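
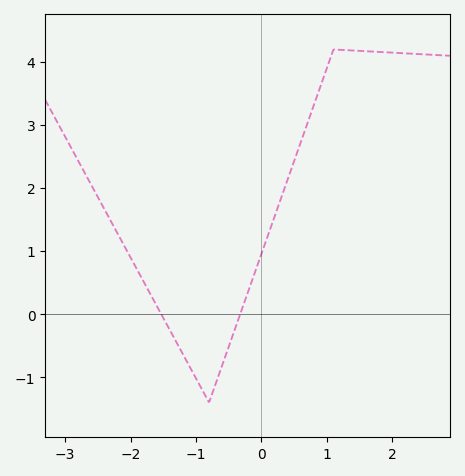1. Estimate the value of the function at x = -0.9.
-1.2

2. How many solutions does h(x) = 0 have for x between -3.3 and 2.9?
2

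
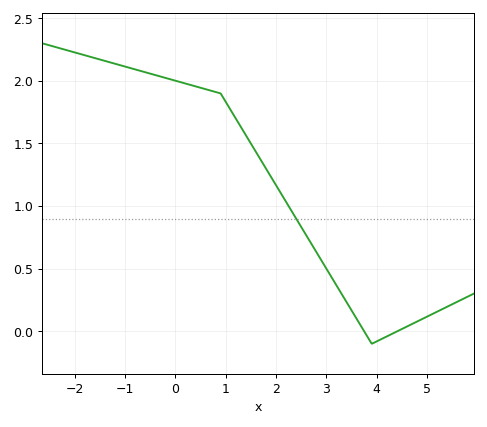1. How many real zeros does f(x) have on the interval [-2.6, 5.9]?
2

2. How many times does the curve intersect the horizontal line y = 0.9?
1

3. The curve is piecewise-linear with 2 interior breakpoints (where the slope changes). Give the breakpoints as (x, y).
(0.9, 1.9); (3.9, -0.1)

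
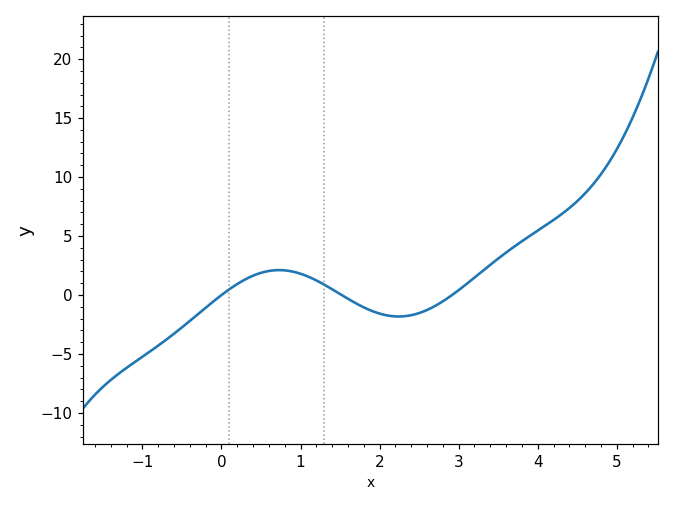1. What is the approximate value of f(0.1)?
0.5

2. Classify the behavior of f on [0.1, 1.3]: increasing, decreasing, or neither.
neither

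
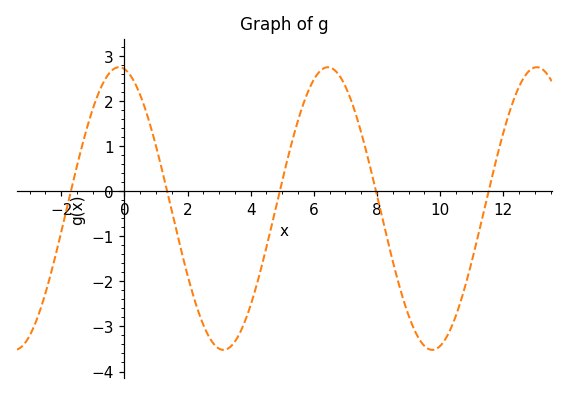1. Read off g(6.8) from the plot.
2.58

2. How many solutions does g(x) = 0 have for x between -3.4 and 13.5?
5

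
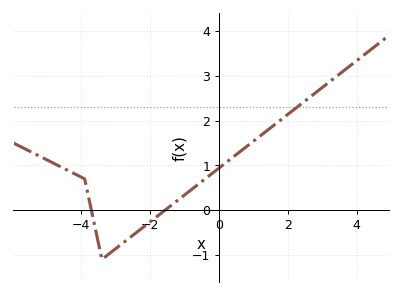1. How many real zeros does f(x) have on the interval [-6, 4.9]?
2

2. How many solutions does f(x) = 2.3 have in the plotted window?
1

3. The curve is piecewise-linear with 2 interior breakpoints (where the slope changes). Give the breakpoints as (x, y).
(-3.9, 0.7); (-3.4, -1.1)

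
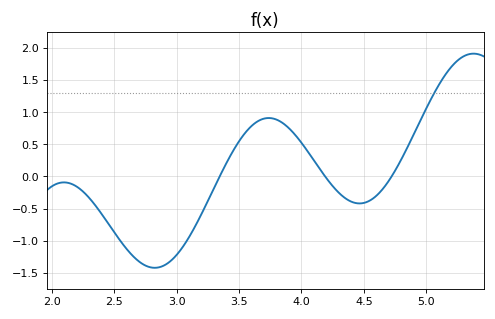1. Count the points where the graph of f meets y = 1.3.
1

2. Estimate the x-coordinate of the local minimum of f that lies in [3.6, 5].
4.45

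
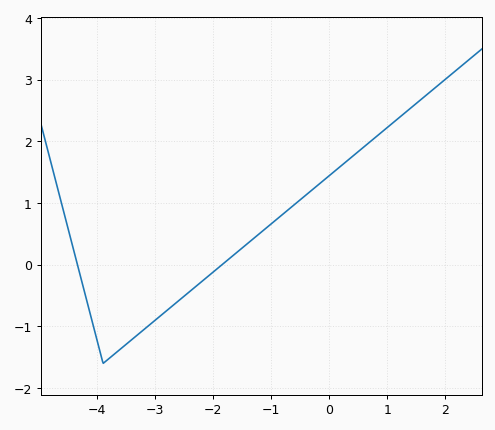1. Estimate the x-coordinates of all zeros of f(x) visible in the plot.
-4.34, -1.85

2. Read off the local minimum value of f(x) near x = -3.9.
-1.6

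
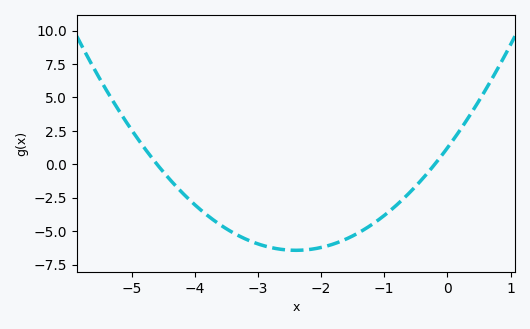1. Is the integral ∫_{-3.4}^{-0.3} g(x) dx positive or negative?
negative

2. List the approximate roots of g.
-4.6, -0.2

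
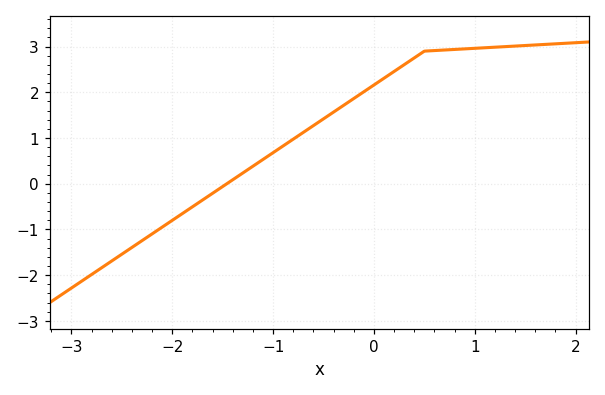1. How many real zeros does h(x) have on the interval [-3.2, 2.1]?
1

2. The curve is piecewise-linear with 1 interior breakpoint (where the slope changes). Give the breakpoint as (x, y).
(0.5, 2.9)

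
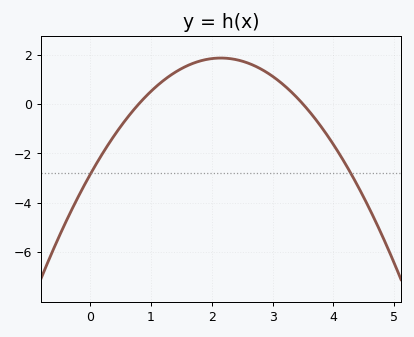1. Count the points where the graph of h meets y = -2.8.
2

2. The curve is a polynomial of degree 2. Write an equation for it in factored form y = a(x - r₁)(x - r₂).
y = -1.02(x - 0.8)(x - 3.5)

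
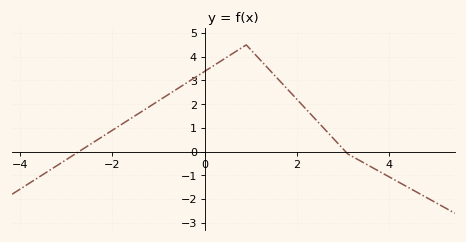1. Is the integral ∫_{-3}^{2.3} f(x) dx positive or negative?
positive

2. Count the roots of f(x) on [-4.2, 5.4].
2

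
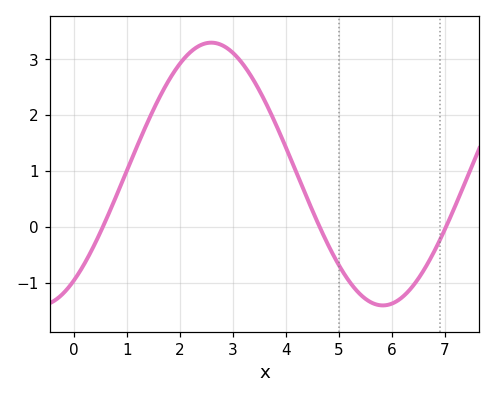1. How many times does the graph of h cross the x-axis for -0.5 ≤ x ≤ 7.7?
3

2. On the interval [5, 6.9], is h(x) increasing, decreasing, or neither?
neither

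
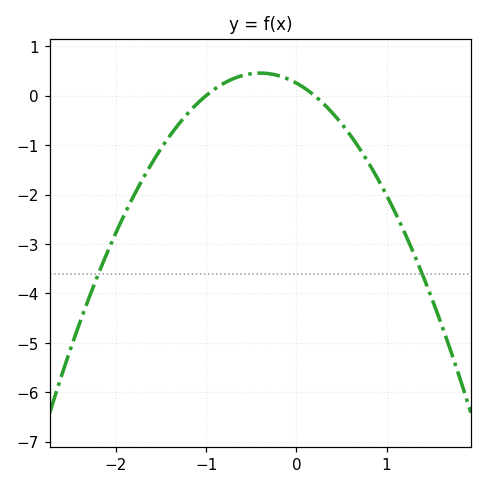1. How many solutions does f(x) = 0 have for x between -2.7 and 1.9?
2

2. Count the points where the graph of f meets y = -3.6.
2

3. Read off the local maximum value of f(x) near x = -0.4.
0.454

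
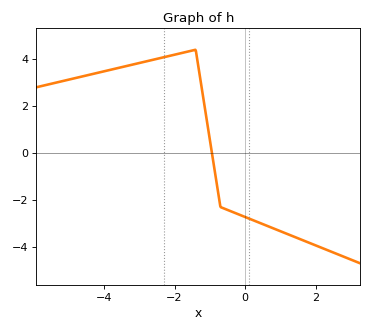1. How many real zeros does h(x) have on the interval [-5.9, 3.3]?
1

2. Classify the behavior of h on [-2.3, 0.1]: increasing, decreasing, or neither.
neither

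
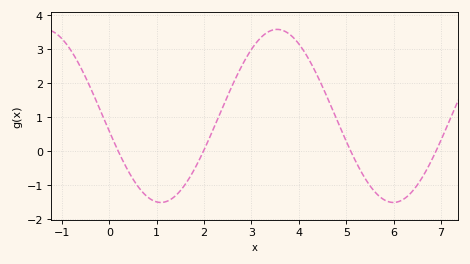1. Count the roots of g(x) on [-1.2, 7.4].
4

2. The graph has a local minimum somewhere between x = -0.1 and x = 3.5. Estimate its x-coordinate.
1.09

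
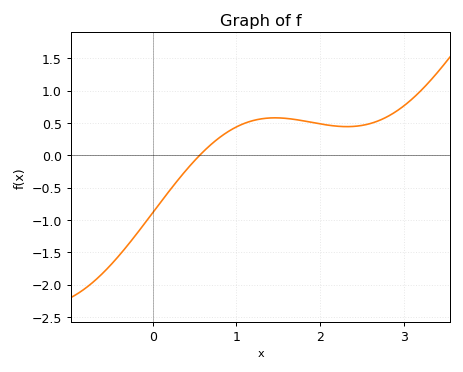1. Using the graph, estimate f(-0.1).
-1.05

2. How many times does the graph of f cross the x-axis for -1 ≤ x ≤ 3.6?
1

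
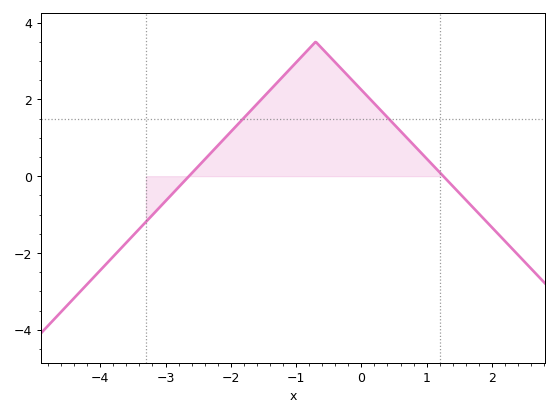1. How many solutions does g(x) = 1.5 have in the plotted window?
2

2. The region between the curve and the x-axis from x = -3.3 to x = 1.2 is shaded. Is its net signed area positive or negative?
positive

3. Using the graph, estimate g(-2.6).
0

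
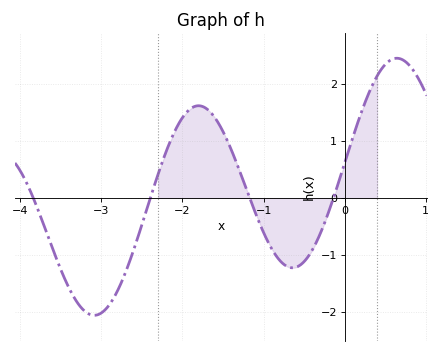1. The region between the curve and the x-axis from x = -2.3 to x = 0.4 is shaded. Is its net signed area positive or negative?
positive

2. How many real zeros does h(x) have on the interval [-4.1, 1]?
4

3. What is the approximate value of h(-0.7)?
-1.2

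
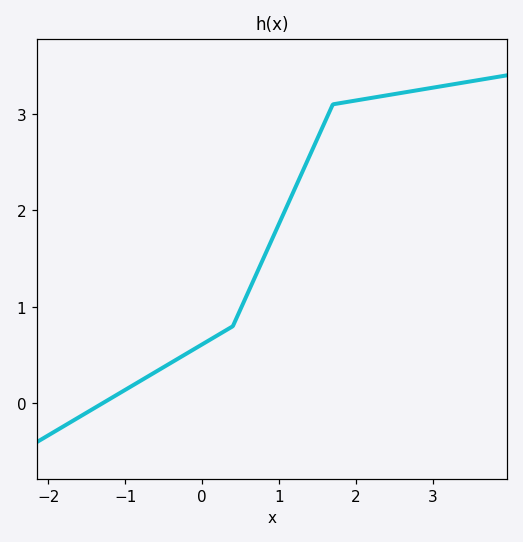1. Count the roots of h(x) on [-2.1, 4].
1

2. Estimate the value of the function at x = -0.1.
0.564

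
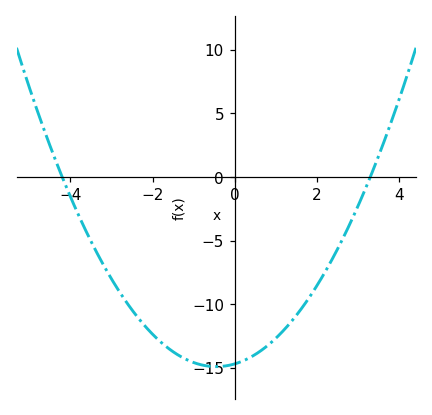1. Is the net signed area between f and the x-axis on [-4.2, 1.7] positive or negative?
negative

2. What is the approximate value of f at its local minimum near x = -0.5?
-14.9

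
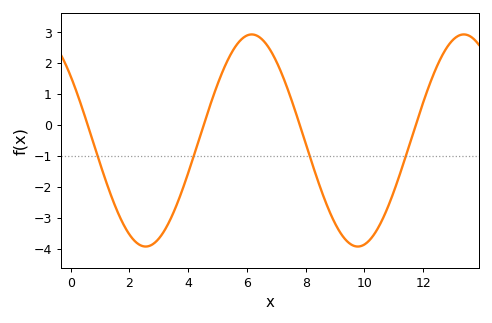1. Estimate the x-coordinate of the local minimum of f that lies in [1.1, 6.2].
2.56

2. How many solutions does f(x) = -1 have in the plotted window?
4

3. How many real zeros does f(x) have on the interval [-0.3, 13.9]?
4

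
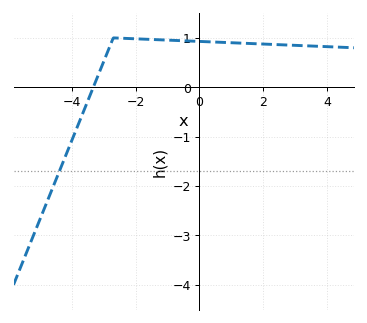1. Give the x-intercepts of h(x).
-3.33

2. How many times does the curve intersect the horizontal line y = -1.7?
1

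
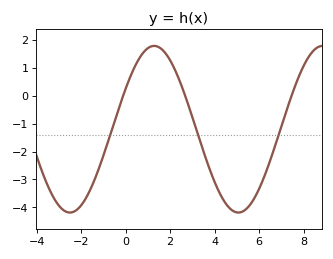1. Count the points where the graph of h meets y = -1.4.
3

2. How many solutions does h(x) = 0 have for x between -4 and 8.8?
3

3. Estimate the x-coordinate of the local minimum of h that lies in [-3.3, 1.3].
-2.6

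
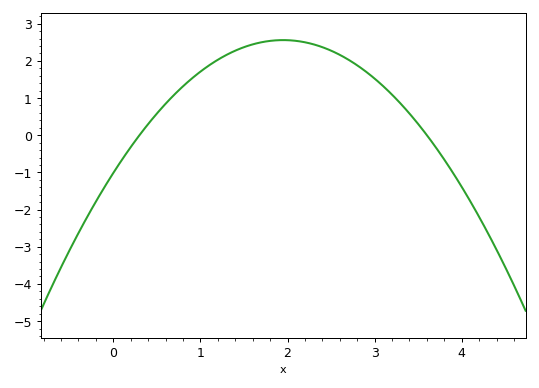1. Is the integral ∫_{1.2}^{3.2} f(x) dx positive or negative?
positive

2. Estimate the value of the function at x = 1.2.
2.03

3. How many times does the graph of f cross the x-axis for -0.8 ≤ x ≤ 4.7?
2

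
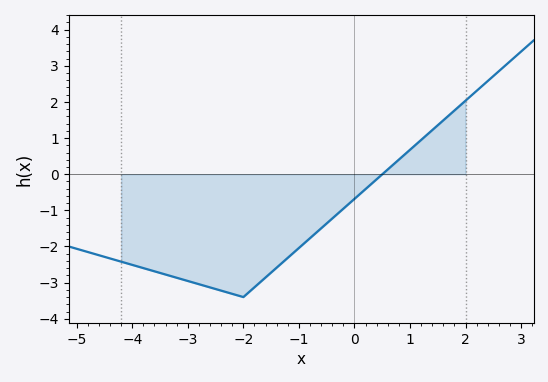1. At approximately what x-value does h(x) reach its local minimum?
-2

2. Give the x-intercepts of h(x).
0.502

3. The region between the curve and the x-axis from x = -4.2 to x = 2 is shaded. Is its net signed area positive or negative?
negative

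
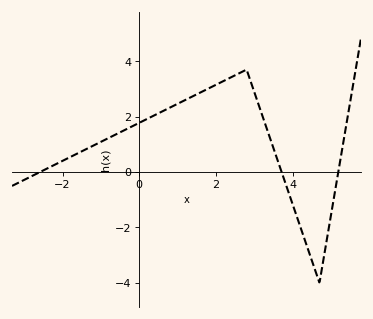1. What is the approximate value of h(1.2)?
2.6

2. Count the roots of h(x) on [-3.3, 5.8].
3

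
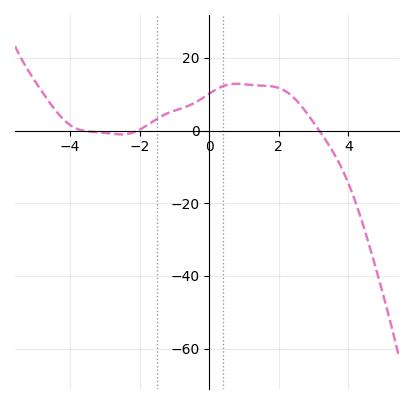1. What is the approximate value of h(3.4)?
-4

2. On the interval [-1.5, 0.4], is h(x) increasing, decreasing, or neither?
increasing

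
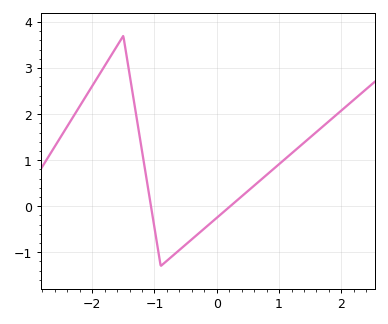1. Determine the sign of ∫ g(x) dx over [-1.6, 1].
positive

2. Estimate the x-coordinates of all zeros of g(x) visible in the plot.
-1.06, 0.216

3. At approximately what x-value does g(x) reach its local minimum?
-0.9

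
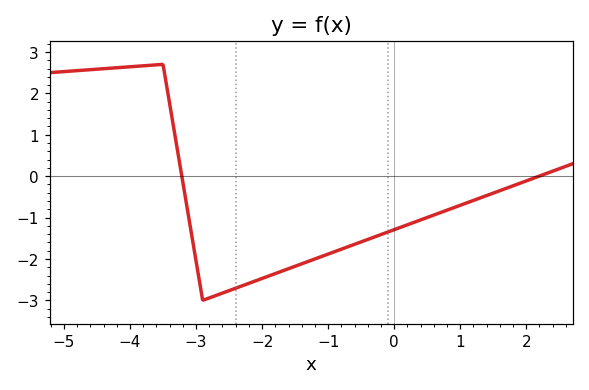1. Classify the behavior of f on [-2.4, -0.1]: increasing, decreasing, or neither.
increasing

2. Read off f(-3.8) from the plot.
2.67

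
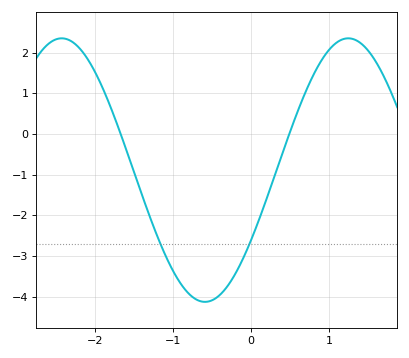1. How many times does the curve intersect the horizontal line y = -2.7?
2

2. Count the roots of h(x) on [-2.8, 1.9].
2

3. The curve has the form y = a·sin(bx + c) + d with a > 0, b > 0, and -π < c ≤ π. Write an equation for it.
y = 3.24sin(1.71x - 0.562) - 0.89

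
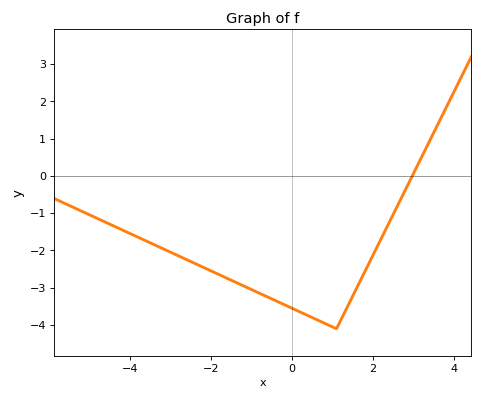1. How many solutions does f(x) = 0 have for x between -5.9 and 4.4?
1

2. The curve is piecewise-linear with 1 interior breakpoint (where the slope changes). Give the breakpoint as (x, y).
(1.1, -4.1)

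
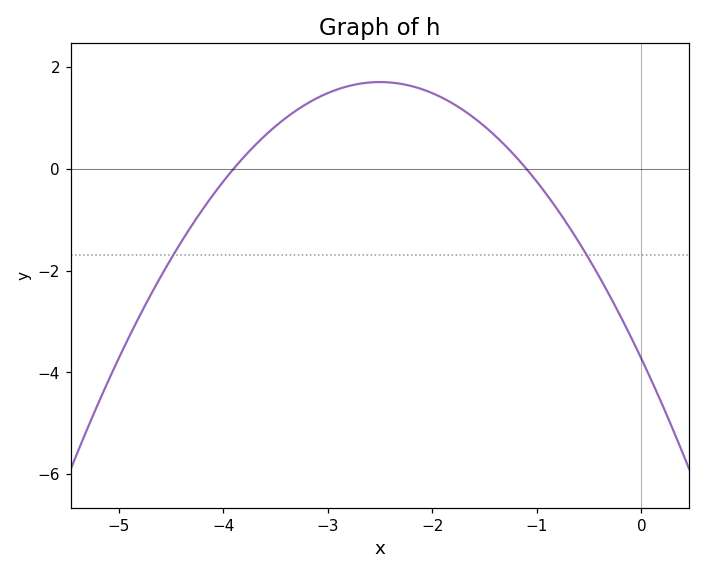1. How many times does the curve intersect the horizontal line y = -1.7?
2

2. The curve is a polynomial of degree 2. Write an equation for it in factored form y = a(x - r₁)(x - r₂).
y = -0.87(x + 3.9)(x + 1.1)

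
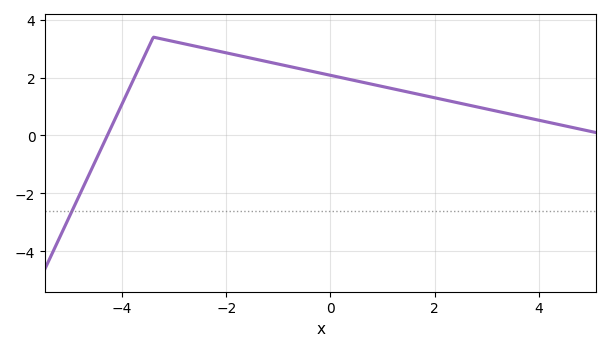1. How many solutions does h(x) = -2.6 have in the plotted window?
1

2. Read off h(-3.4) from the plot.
3.4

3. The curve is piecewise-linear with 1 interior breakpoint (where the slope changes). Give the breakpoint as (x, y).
(-3.4, 3.4)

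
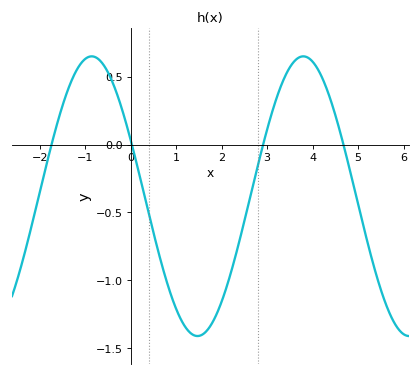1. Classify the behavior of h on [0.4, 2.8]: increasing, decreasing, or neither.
neither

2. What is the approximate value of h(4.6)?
0.099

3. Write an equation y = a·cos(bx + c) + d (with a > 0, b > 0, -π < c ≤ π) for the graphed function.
y = 1.03cos(1.35x + 1.16) - 0.38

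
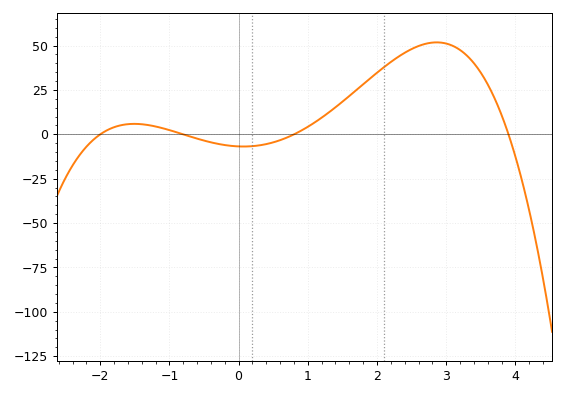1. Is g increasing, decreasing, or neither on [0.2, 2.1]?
increasing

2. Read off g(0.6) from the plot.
-3.27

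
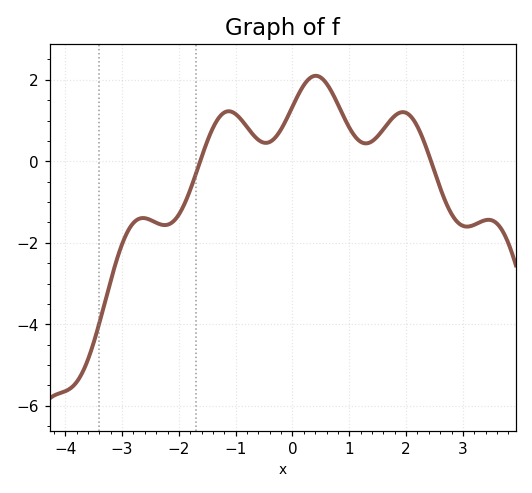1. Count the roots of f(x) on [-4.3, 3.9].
2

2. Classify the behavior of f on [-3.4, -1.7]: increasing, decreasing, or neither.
neither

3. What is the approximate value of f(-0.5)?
0.458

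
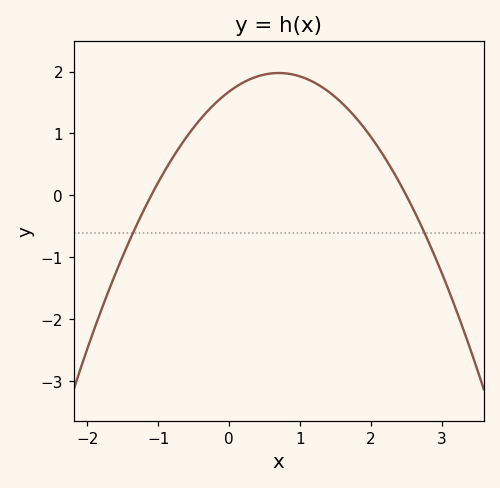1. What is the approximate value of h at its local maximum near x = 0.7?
1.98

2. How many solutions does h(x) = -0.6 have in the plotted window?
2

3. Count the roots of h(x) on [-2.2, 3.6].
2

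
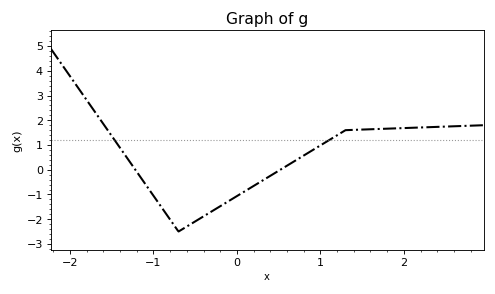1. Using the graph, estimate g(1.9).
1.7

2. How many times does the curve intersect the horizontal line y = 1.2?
2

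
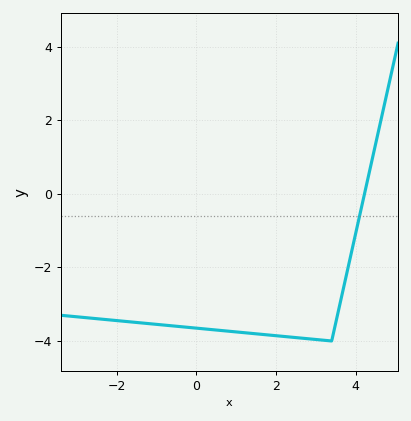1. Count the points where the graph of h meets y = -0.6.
1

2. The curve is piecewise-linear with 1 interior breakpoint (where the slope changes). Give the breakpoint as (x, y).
(3.4, -4)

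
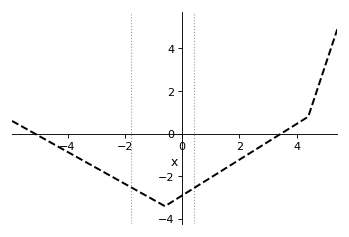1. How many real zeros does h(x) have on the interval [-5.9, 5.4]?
2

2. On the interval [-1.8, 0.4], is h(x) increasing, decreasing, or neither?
neither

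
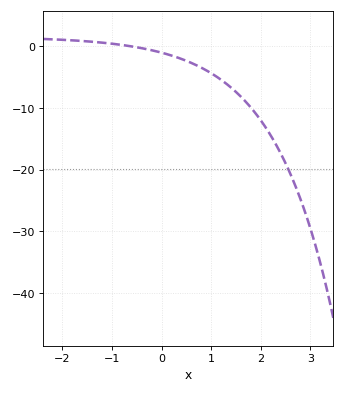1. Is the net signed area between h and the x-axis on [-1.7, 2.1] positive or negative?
negative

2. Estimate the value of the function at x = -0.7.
0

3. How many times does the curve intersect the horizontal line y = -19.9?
1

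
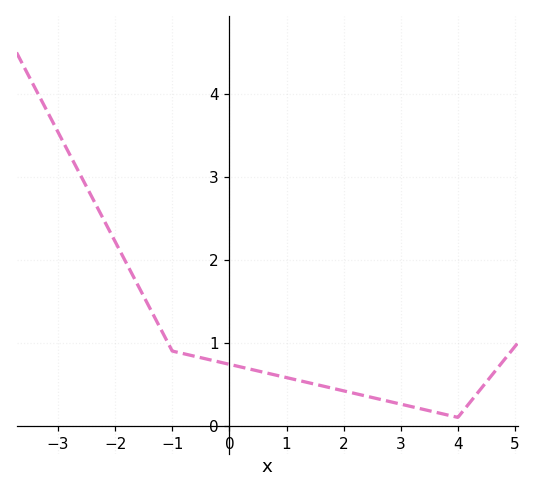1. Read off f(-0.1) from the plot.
0.756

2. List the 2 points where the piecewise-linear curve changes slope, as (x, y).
(-1, 0.9); (4, 0.1)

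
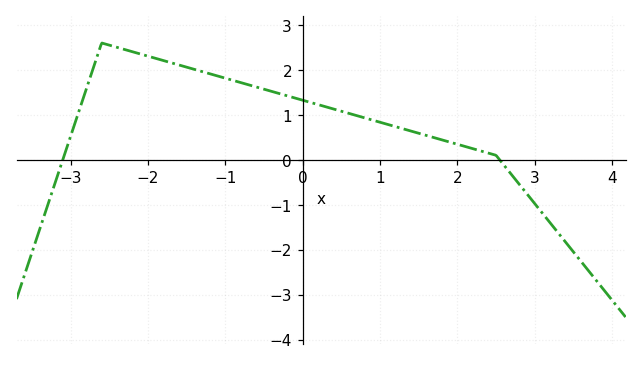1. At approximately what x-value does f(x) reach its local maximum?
-2.6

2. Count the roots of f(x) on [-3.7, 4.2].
2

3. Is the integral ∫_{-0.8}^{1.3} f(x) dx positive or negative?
positive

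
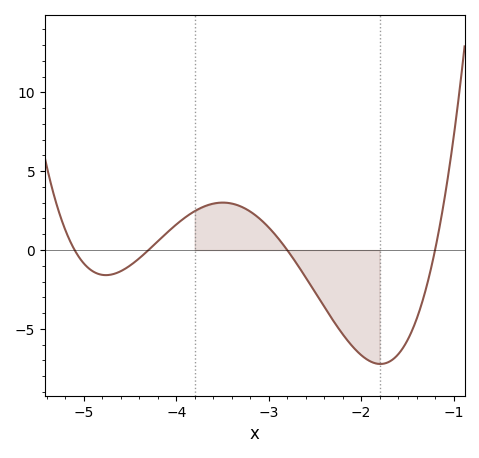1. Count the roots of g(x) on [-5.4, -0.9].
4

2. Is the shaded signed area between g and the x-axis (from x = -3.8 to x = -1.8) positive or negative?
negative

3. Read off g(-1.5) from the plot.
-5.5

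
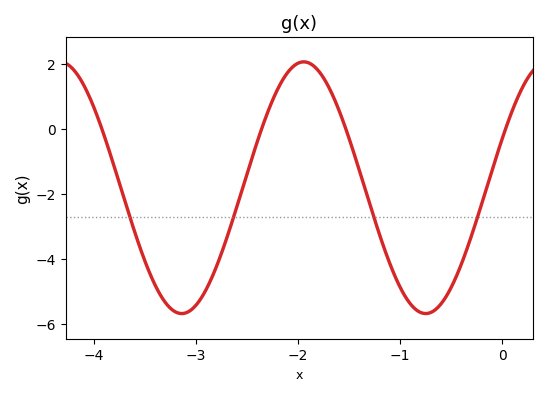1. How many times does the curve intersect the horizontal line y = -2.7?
4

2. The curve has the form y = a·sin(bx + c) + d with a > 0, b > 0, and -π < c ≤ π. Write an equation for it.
y = 3.87sin(2.6x + 0.4) - 1.8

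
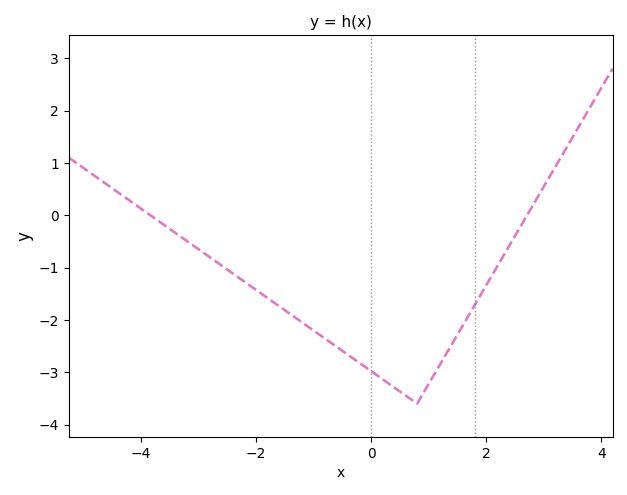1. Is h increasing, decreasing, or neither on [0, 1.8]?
neither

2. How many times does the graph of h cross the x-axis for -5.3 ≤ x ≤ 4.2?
2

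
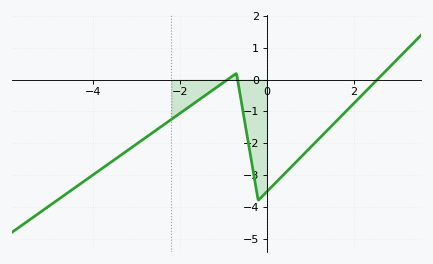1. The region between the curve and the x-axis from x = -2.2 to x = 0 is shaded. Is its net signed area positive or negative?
negative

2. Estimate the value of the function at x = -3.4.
-2.41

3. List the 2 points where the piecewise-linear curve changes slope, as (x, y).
(-0.7, 0.2); (-0.2, -3.8)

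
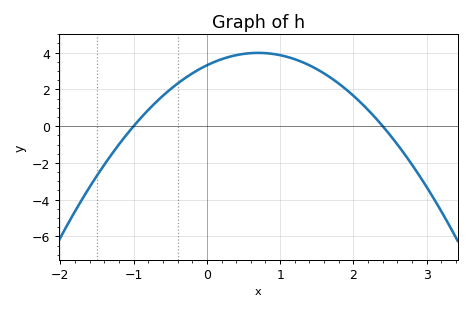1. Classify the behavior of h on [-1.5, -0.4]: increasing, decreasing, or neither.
increasing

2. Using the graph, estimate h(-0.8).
0.883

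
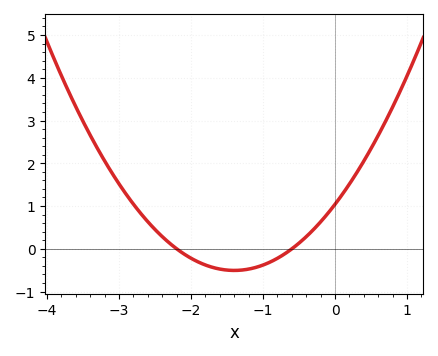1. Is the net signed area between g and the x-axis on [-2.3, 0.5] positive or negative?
positive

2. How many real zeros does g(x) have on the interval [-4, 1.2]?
2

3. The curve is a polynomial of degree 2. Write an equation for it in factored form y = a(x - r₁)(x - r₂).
y = 0.79(x + 2.2)(x + 0.6)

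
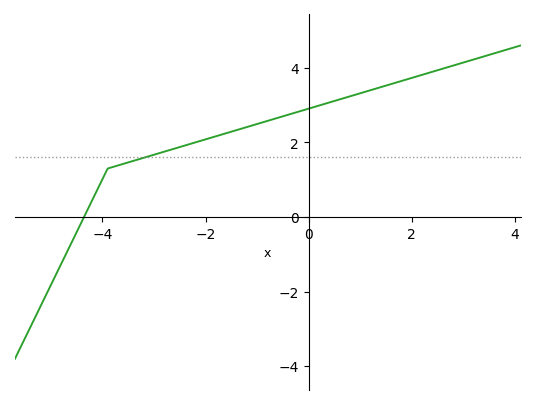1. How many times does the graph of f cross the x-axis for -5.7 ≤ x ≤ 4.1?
1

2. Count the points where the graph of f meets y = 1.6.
1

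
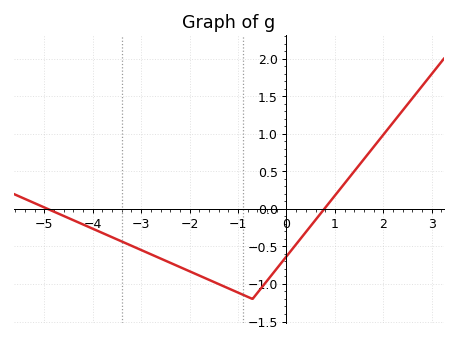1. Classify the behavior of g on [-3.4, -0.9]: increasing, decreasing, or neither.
decreasing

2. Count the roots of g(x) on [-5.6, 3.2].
2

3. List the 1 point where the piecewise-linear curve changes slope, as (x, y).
(-0.7, -1.2)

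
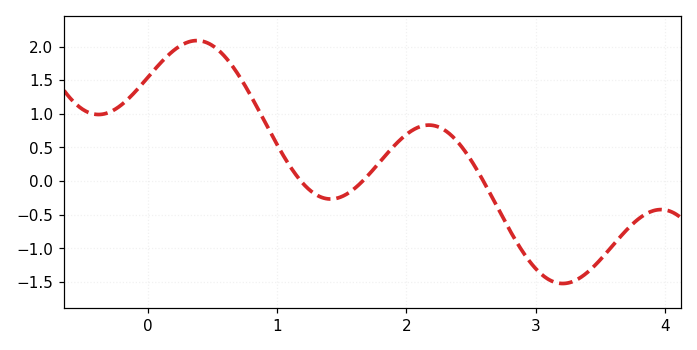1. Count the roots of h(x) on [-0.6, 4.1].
3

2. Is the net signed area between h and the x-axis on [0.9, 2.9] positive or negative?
positive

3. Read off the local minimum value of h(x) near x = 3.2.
-1.5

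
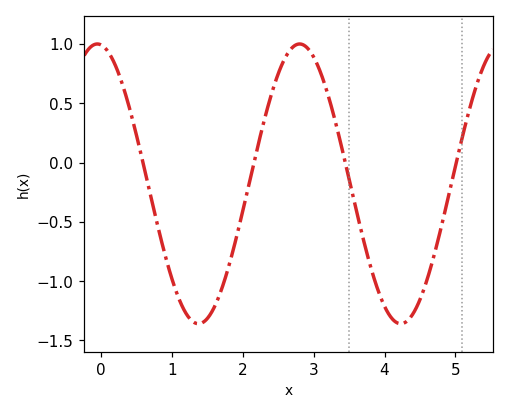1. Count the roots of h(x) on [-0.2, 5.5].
4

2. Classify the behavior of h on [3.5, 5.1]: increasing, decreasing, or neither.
neither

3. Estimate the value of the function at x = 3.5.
-0.15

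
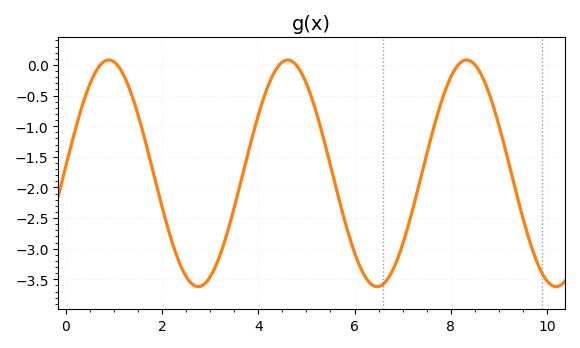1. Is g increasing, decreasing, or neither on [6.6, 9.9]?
neither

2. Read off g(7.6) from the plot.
-1.15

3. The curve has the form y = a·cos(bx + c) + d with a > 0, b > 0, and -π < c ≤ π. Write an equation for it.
y = 1.85cos(1.7x - 1.5) - 1.77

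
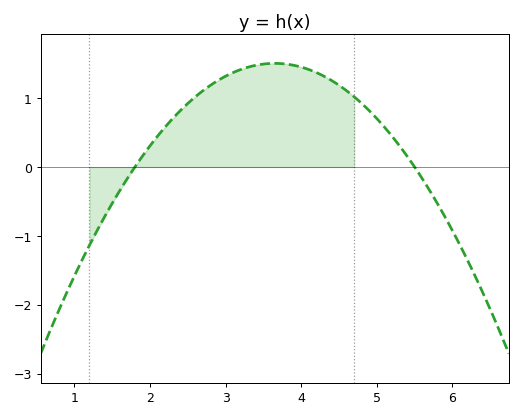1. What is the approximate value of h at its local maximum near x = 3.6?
1.51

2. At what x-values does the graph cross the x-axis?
1.8, 5.5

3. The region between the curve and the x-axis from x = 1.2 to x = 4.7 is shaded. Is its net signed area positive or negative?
positive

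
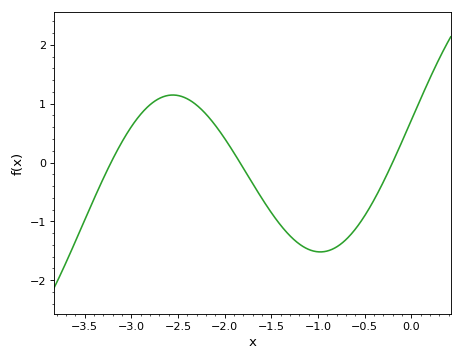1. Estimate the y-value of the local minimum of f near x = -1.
-1.52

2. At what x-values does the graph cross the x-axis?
-3.22, -1.84, -0.2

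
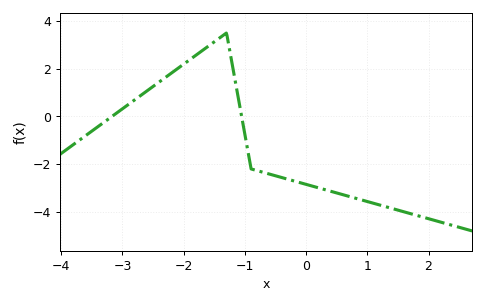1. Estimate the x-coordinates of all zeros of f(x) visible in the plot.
-3.17, -1.05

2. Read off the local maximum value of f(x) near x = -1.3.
3.5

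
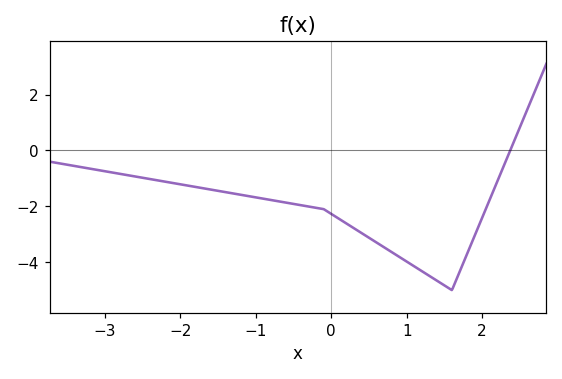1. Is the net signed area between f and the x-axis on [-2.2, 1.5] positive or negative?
negative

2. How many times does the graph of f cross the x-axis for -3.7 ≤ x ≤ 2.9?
1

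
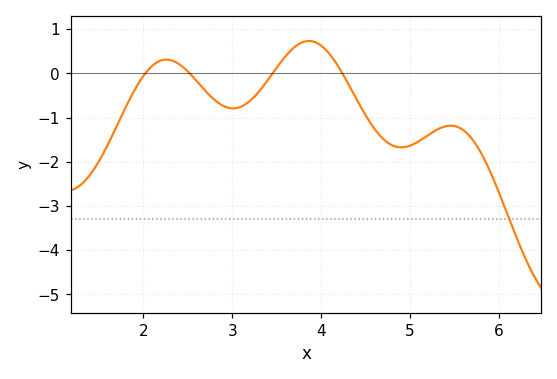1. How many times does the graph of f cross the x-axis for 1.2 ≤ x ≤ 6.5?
4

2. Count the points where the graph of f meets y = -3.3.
1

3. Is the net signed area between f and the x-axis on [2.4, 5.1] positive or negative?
negative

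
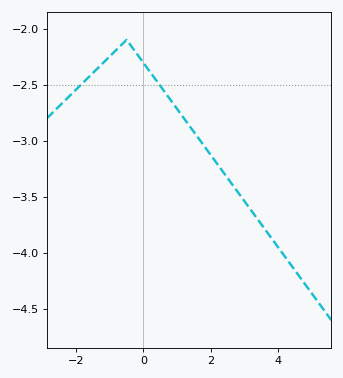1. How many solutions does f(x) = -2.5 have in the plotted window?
2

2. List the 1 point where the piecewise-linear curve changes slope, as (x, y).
(-0.5, -2.1)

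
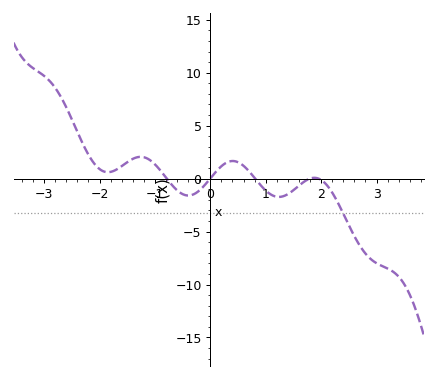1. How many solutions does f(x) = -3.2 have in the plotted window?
1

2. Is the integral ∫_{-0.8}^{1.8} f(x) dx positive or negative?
negative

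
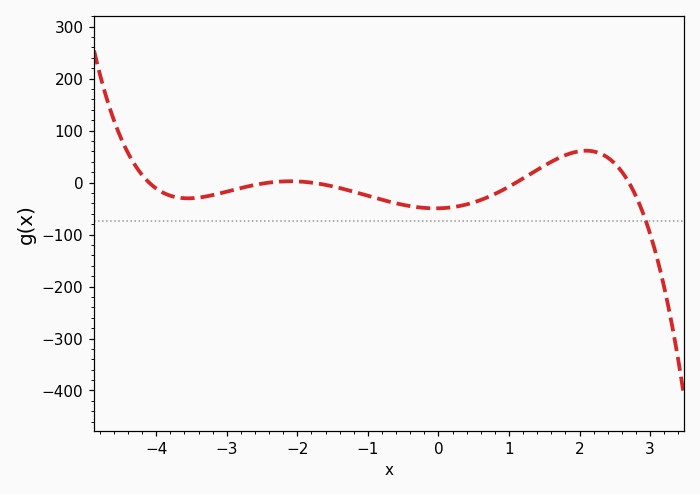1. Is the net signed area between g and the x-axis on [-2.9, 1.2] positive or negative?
negative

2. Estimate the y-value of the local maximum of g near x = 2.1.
60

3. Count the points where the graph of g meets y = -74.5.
1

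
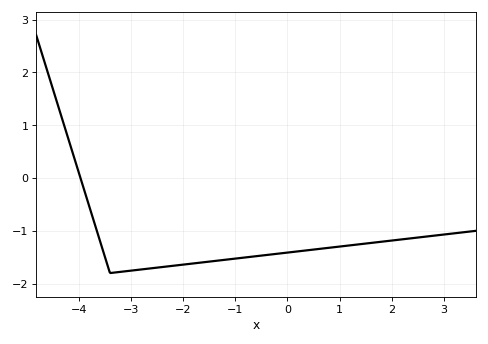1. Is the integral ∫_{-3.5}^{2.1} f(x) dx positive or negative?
negative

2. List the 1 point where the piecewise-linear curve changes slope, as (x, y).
(-3.4, -1.8)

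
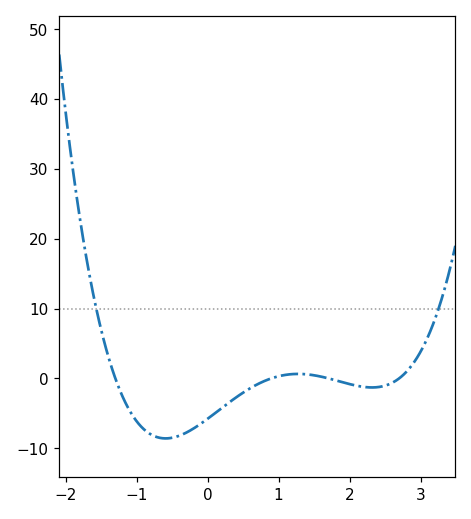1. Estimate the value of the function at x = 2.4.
-1.26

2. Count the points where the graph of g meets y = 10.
2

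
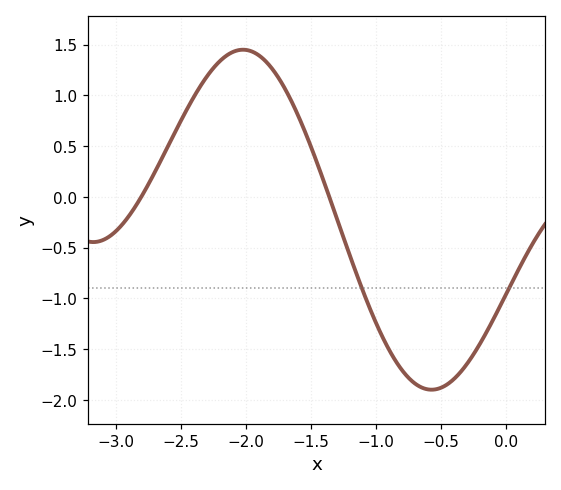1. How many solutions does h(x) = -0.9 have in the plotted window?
2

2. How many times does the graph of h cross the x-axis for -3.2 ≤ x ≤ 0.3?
2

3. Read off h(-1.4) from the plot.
0.15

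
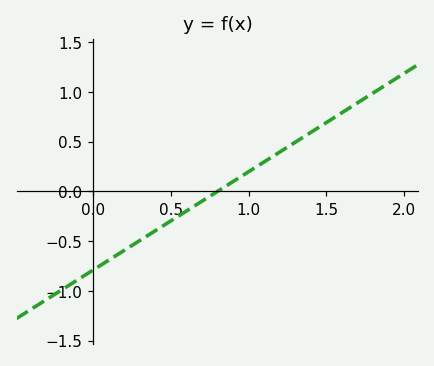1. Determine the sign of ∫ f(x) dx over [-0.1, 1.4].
negative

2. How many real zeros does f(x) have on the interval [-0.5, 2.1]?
1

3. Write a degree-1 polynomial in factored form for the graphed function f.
y = 0.99(x - 0.8)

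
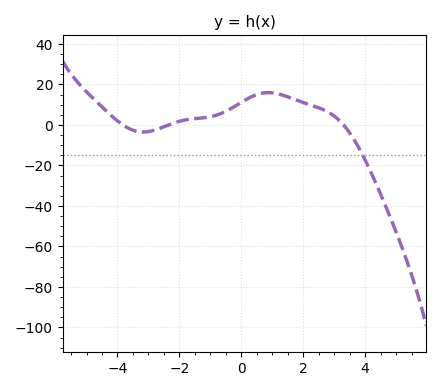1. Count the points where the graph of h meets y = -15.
1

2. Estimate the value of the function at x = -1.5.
4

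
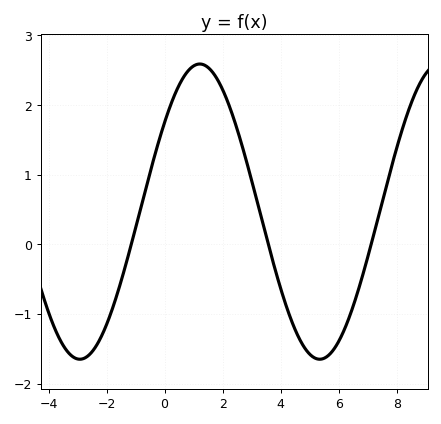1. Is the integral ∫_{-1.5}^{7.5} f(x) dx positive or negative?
positive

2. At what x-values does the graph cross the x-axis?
-1.2, 3.6, 7.2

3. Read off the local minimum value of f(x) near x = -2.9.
-1.6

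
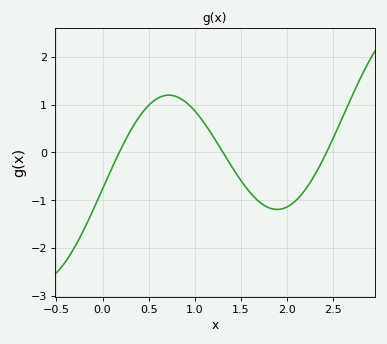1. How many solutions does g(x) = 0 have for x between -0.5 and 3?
3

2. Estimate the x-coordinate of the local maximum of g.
0.718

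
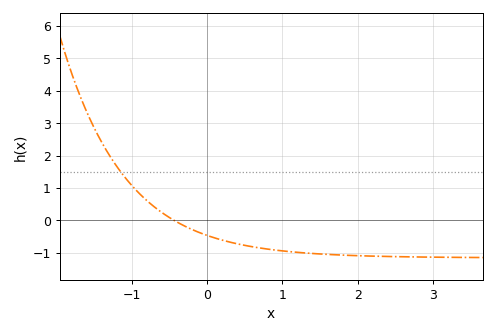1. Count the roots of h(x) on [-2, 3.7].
1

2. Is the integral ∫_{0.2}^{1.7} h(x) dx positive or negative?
negative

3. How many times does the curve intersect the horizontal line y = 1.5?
1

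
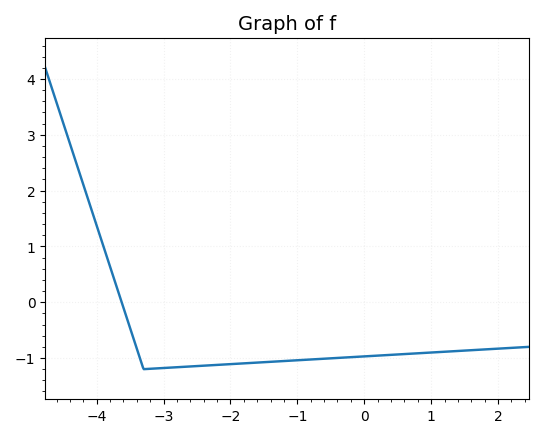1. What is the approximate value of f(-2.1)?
-1.12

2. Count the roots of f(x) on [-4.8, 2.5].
1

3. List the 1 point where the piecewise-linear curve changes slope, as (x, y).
(-3.3, -1.2)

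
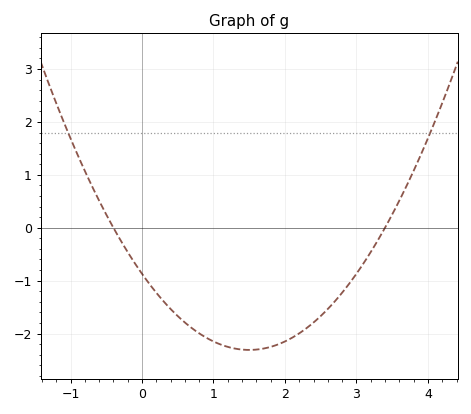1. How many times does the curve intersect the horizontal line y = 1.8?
2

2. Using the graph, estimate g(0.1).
-1.1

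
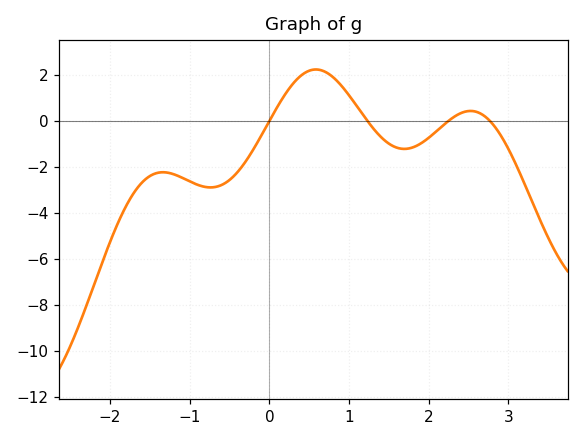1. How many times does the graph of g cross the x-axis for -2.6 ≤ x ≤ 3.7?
4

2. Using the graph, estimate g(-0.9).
-2.78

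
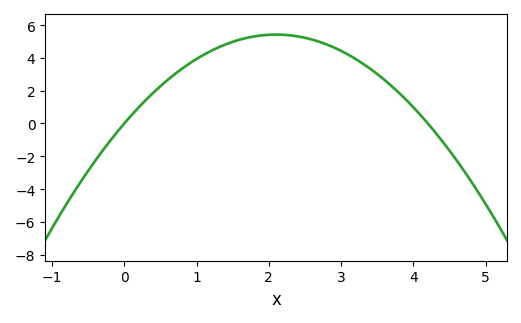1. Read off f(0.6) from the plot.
2.6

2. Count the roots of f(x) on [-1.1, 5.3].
2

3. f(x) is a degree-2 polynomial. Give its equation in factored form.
y = -1.23(x - 0)(x - 4.2)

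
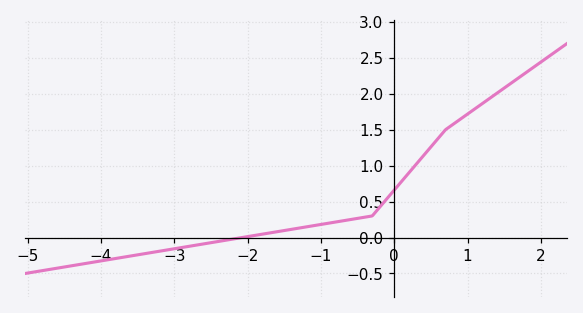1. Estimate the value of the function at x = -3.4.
-0.2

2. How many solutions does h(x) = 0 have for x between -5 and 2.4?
1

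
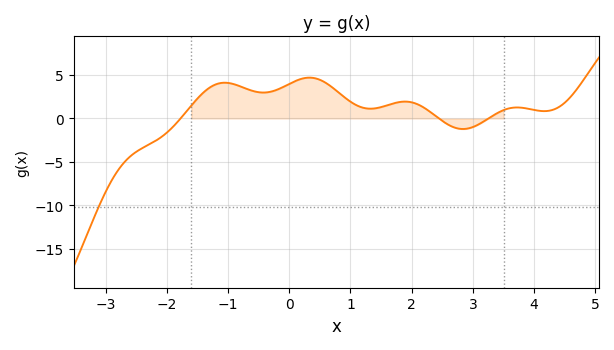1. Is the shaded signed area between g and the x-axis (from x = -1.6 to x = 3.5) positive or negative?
positive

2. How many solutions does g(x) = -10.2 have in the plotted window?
1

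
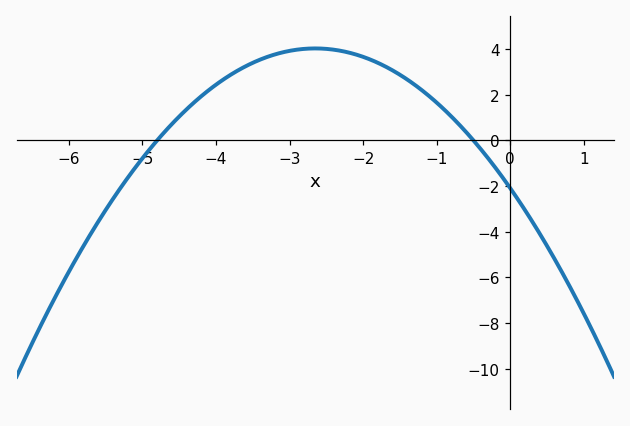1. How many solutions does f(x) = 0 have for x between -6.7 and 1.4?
2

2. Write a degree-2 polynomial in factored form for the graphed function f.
y = -0.87(x + 4.8)(x + 0.5)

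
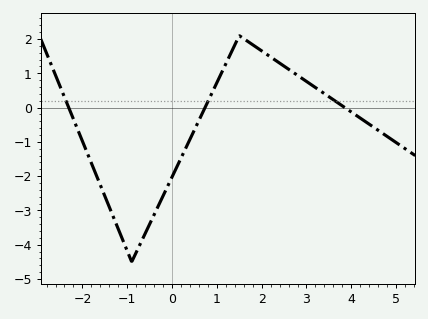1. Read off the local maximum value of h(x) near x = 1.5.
2.1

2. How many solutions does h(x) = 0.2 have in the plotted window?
3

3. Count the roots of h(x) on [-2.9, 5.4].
3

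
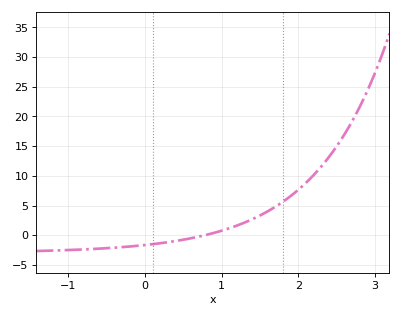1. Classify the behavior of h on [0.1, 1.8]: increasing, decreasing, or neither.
increasing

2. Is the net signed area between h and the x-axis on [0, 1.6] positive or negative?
positive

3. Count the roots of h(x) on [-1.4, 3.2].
1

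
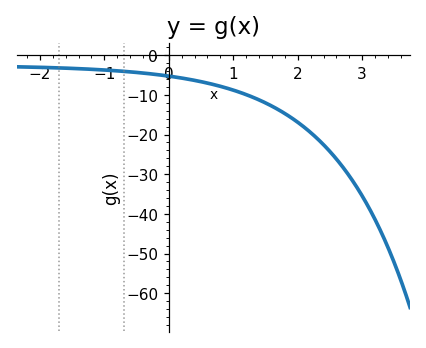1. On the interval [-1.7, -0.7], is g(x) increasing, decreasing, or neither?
decreasing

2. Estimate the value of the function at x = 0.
-5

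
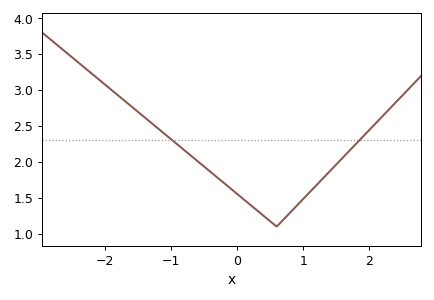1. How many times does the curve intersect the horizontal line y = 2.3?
2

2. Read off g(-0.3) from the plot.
1.78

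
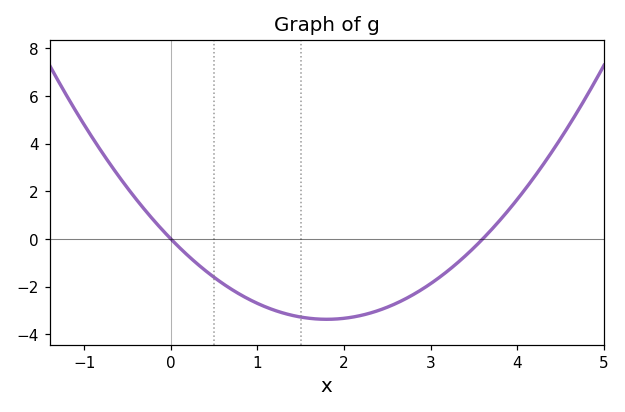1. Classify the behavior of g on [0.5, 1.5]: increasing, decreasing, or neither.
decreasing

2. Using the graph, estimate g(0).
0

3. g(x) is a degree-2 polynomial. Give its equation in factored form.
y = 1.04(x - 0)(x - 3.6)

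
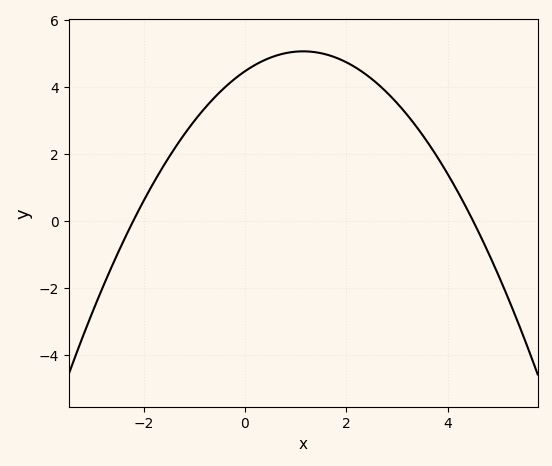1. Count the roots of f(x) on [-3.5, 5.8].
2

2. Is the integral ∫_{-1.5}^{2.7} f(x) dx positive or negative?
positive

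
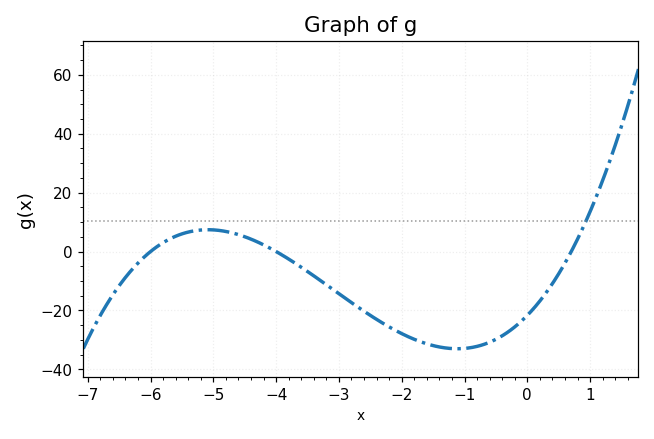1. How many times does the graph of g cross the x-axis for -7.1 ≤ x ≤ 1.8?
3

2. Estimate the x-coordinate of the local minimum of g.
-1.12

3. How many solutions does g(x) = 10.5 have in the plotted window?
1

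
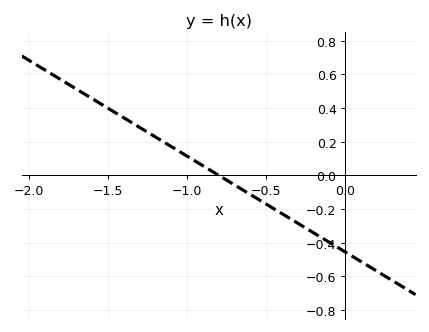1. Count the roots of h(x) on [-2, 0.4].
1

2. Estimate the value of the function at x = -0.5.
-0.171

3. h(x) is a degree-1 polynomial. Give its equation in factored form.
y = -0.57(x + 0.8)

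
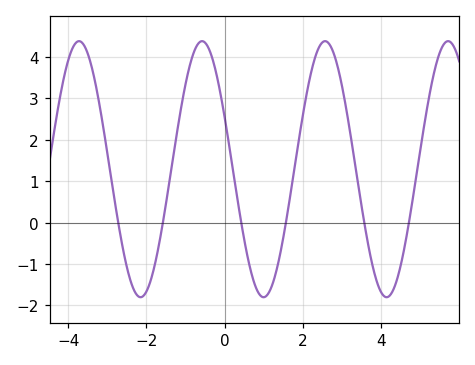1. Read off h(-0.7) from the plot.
4.29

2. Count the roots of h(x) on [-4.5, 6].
6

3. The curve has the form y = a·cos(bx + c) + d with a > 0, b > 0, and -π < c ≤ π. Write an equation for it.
y = 3.09cos(2x + 1.16) + 1.29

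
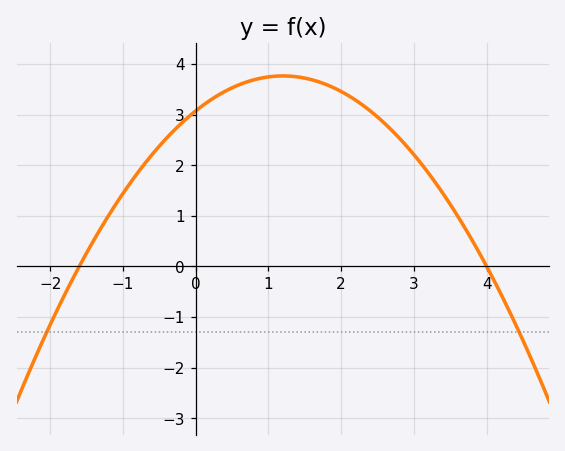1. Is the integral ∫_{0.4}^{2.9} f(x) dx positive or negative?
positive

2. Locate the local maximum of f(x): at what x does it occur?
1.2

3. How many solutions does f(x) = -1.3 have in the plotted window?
2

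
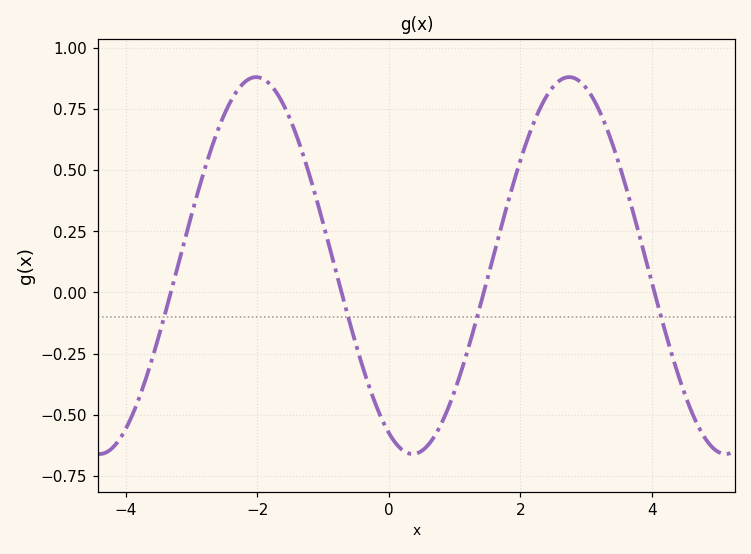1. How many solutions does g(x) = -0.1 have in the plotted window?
4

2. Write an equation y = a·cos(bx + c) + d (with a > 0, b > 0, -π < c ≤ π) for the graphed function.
y = 0.77cos(1.3x + 2.7) + 0.11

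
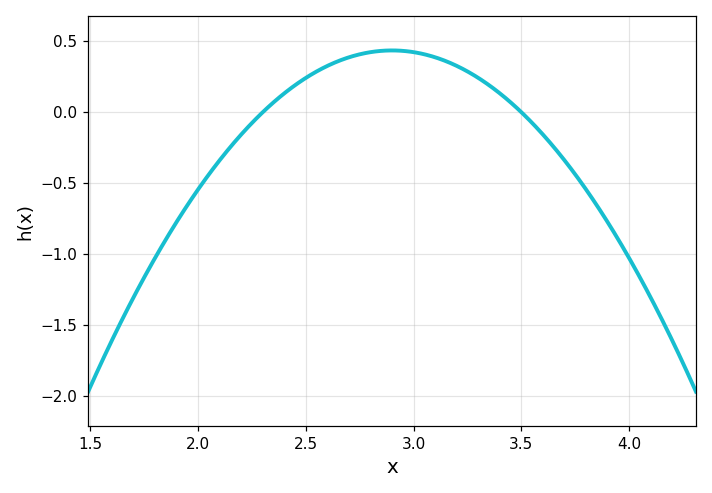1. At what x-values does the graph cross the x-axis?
2.3, 3.5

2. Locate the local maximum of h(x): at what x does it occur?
2.9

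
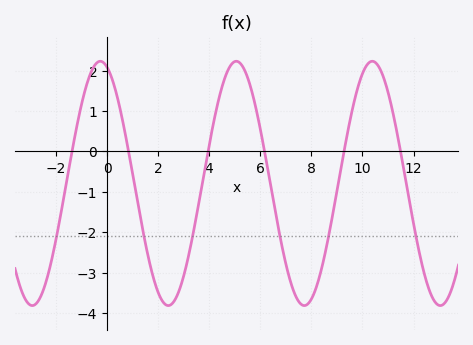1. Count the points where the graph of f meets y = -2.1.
6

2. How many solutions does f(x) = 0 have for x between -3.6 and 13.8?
6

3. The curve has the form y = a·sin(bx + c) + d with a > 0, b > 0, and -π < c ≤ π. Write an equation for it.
y = 3.02sin(1.2x + 1.9) - 0.79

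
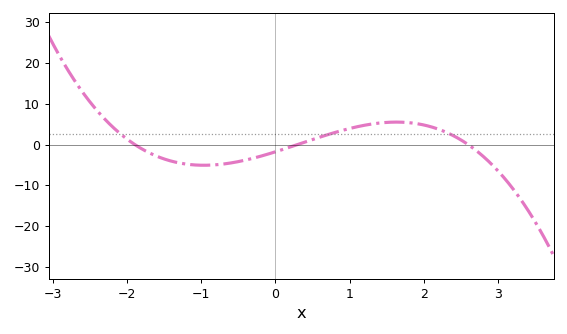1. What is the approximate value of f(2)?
4.81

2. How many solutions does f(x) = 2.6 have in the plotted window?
3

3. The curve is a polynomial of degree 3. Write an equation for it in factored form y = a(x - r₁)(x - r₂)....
y = -1.21(x + 1.9)(x - 0.3)(x - 2.6)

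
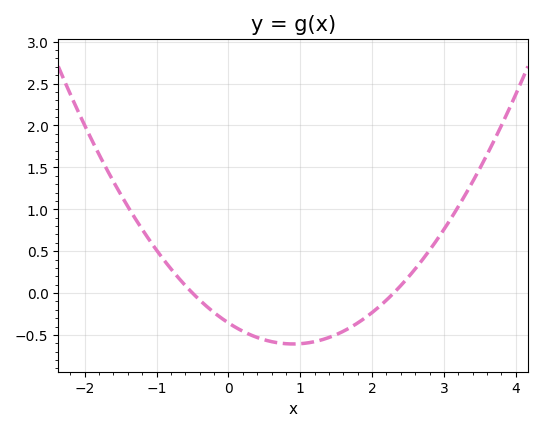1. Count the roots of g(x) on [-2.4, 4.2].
2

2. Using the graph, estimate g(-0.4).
-0.1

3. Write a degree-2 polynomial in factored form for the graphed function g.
y = 0.31(x + 0.5)(x - 2.3)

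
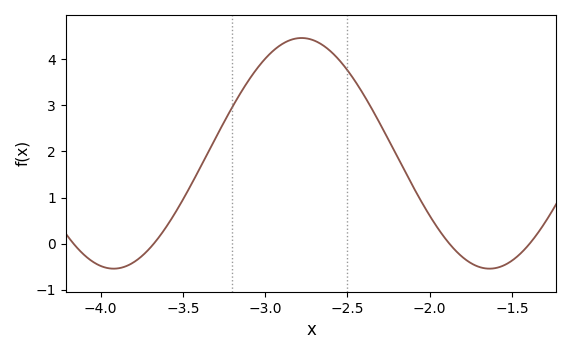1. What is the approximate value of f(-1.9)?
0.087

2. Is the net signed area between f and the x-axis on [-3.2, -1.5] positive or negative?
positive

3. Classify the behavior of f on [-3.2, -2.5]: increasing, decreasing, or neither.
neither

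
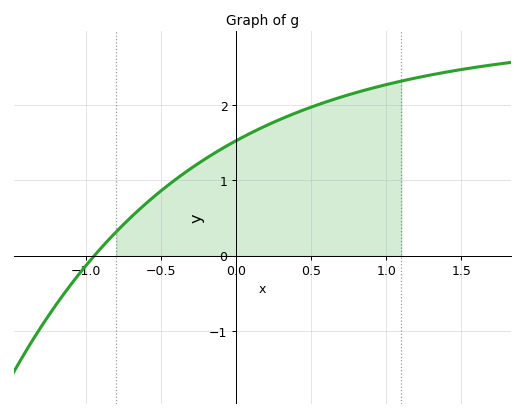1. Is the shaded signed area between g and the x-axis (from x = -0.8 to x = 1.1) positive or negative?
positive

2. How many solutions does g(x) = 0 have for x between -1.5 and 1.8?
1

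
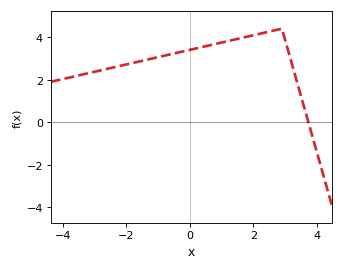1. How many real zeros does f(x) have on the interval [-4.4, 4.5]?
1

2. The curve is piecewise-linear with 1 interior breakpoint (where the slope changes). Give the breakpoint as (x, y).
(2.9, 4.4)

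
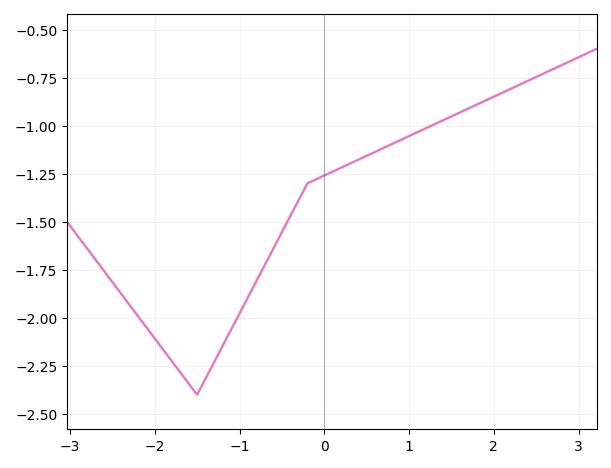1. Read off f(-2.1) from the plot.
-2.05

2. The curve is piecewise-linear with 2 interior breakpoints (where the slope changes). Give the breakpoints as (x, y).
(-1.5, -2.4); (-0.2, -1.3)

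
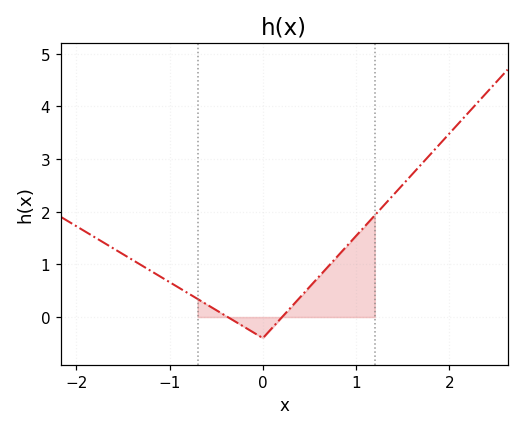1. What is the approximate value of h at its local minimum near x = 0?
-0.4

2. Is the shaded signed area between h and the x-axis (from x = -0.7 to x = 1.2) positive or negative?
positive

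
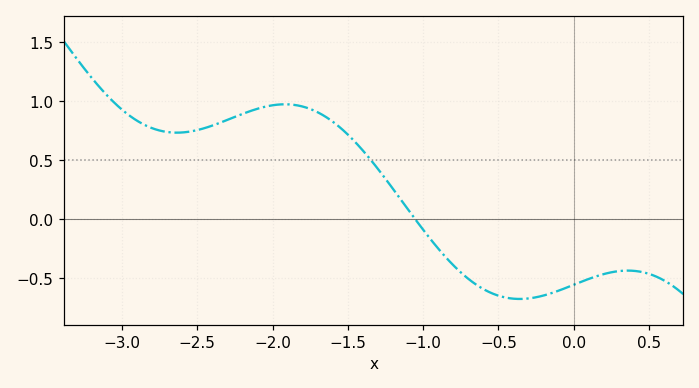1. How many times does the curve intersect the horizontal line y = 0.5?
1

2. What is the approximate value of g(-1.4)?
0.6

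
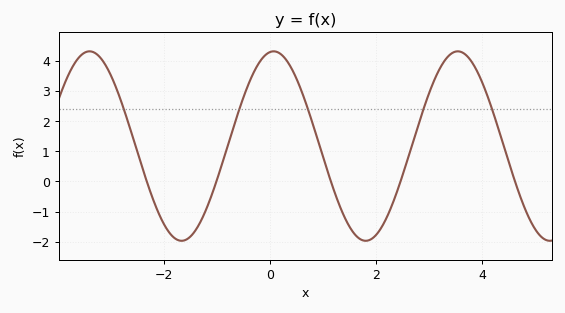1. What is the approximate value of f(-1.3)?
-1.29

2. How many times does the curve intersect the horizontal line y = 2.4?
5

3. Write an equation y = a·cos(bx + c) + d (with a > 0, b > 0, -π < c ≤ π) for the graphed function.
y = 3.14cos(1.81x - 0.12) + 1.17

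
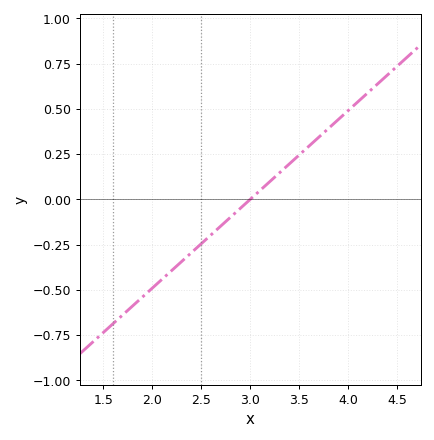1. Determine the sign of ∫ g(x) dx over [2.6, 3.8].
positive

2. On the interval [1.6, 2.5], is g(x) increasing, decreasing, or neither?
increasing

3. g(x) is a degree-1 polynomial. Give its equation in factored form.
y = 0.49(x - 3)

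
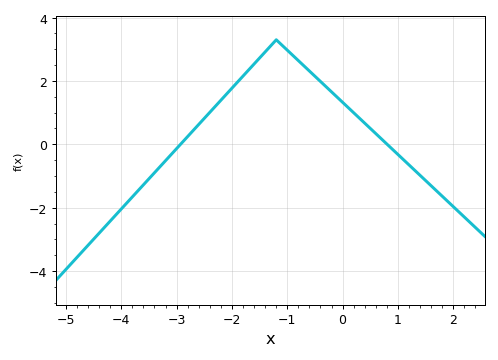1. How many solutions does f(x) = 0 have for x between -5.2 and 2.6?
2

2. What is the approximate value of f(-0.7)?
2.48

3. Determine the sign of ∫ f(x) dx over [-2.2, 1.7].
positive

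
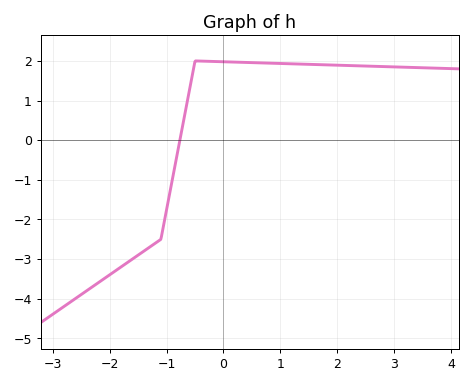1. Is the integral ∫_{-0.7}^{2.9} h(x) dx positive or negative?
positive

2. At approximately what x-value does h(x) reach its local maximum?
-0.5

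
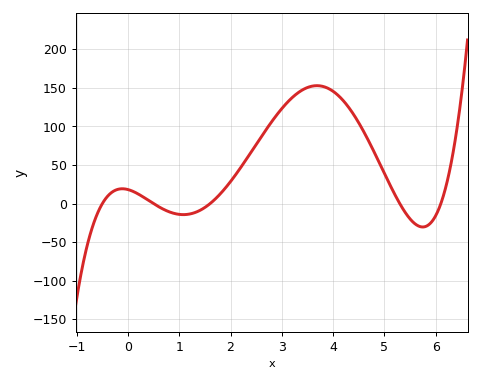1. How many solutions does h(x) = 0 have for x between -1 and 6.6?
5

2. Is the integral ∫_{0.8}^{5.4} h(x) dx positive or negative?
positive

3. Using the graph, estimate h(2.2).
46.9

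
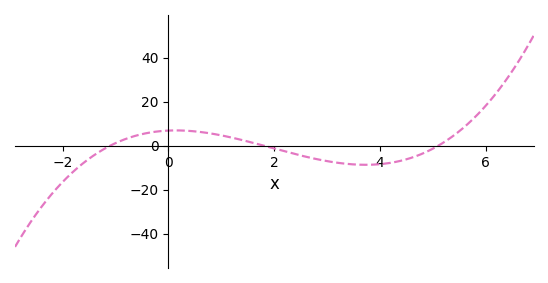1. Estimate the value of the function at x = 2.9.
-6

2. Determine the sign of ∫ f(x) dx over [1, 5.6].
negative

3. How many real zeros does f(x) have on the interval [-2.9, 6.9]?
3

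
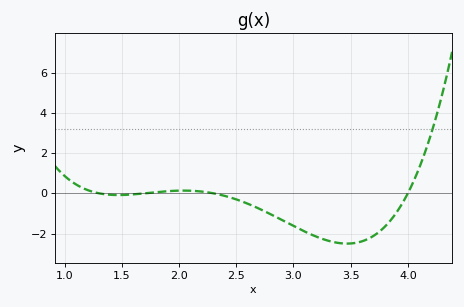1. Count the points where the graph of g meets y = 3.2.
1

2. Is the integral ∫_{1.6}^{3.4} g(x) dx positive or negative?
negative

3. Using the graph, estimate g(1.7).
0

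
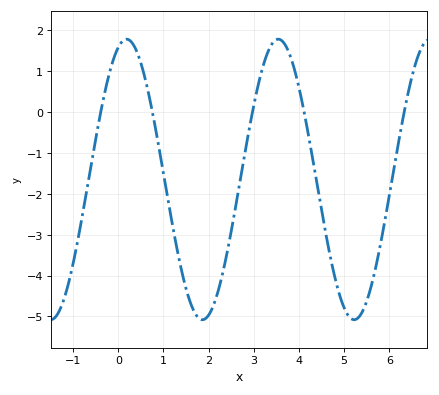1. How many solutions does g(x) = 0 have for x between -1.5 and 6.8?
5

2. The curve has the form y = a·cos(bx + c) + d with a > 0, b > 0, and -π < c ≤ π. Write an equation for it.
y = 3.43cos(1.9x - 0.34) - 1.65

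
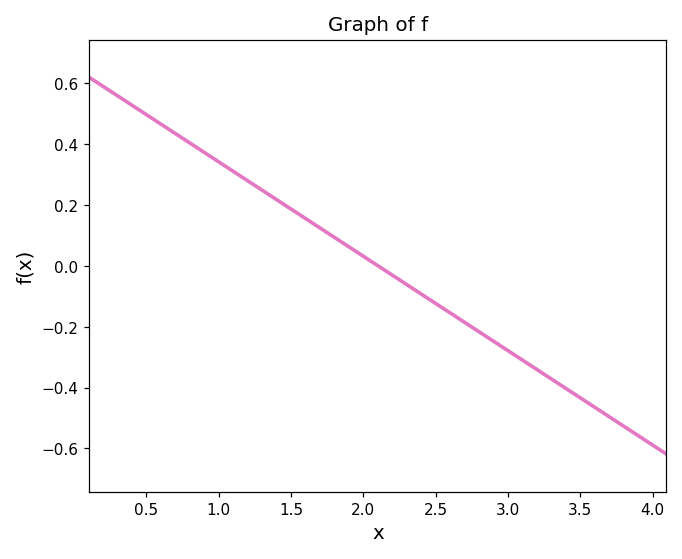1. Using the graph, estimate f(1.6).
0.16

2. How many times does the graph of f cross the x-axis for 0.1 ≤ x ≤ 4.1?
1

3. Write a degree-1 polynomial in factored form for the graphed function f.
y = -0.31(x - 2.1)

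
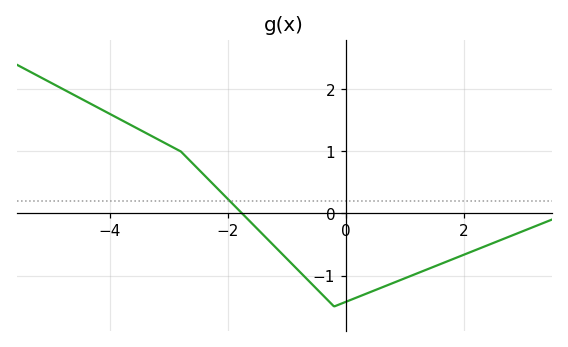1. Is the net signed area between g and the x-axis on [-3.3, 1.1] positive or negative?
negative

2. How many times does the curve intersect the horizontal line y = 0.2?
1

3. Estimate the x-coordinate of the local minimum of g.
-0.2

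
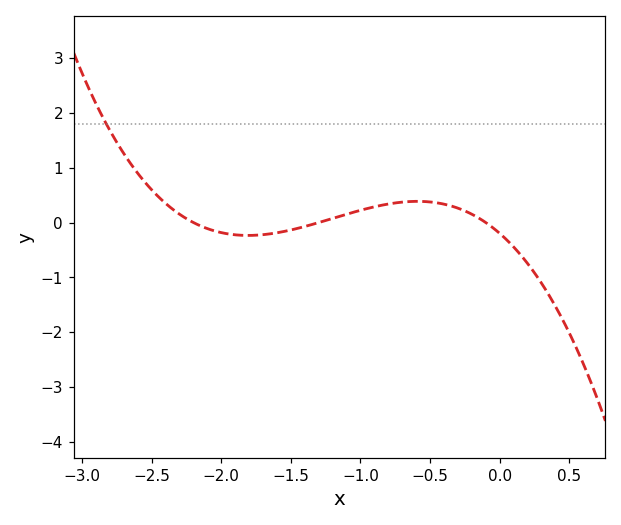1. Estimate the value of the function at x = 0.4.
-1.52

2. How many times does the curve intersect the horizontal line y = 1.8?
1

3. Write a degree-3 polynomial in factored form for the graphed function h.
y = -0.69(x + 2.2)(x + 1.3)(x + 0.1)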